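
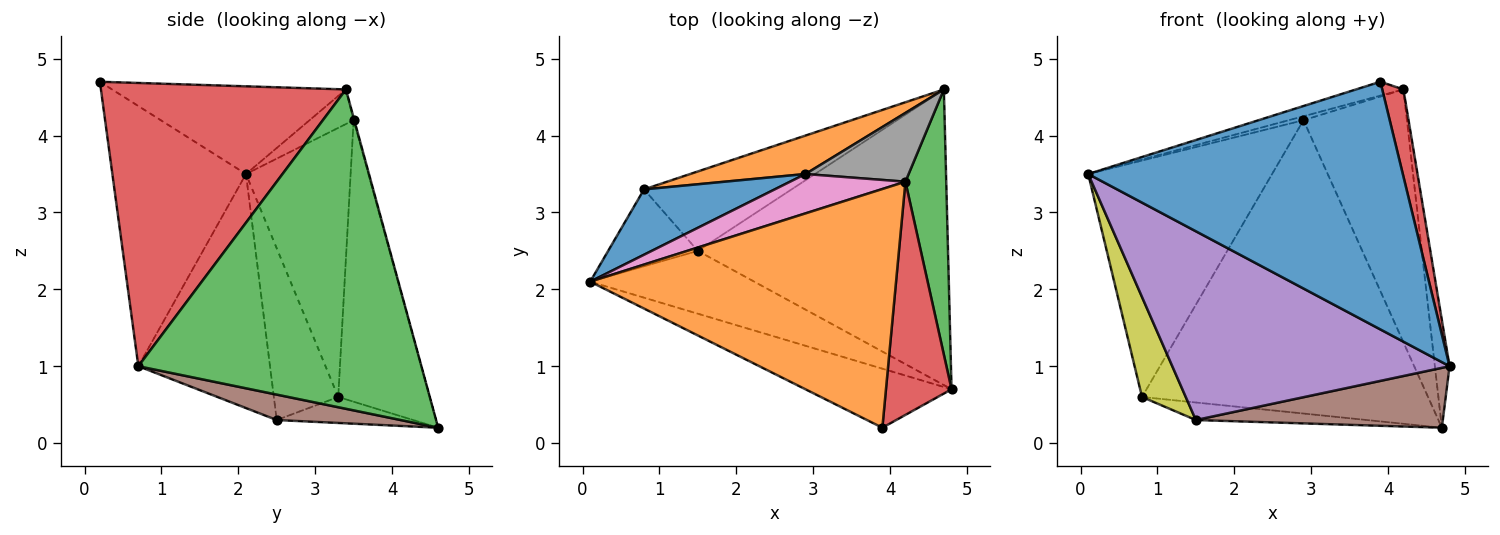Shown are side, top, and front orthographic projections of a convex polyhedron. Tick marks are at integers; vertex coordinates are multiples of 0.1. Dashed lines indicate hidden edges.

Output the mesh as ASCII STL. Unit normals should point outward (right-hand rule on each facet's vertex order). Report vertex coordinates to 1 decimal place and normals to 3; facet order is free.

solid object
 facet normal -0.382 -0.899 -0.214
  outer loop
   vertex 3.9 0.2 4.7
   vertex 0.1 2.1 3.5
   vertex 4.8 0.7 1.0
  endloop
 endfacet
 facet normal -0.275 0.056 0.960
  outer loop
   vertex 4.2 3.4 4.6
   vertex 0.1 2.1 3.5
   vertex 3.9 0.2 4.7
  endloop
 endfacet
 facet normal 0.991 0.051 0.127
  outer loop
   vertex 4.2 3.4 4.6
   vertex 4.8 0.7 1.0
   vertex 4.7 4.6 0.2
  endloop
 endfacet
 facet normal 0.971 -0.084 0.225
  outer loop
   vertex 4.2 3.4 4.6
   vertex 3.9 0.2 4.7
   vertex 4.8 0.7 1.0
  endloop
 endfacet
 facet normal -0.411 -0.865 -0.288
  outer loop
   vertex 1.5 2.5 0.3
   vertex 4.8 0.7 1.0
   vertex 0.1 2.1 3.5
  endloop
 endfacet
 facet normal 0.099 -0.198 -0.975
  outer loop
   vertex 1.5 2.5 0.3
   vertex 4.7 4.6 0.2
   vertex 4.8 0.7 1.0
  endloop
 endfacet
 facet normal -0.286 0.095 0.953
  outer loop
   vertex 2.9 3.5 4.2
   vertex 0.1 2.1 3.5
   vertex 4.2 3.4 4.6
  endloop
 endfacet
 facet normal -0.007 0.965 0.262
  outer loop
   vertex 2.9 3.5 4.2
   vertex 4.2 3.4 4.6
   vertex 4.7 4.6 0.2
  endloop
 endfacet
 facet normal -0.759 -0.516 -0.397
  outer loop
   vertex 0.8 3.3 0.6
   vertex 1.5 2.5 0.3
   vertex 0.1 2.1 3.5
  endloop
 endfacet
 facet normal -0.170 0.213 -0.962
  outer loop
   vertex 0.8 3.3 0.6
   vertex 4.7 4.6 0.2
   vertex 1.5 2.5 0.3
  endloop
 endfacet
 facet normal -0.481 0.845 0.234
  outer loop
   vertex 0.8 3.3 0.6
   vertex 0.1 2.1 3.5
   vertex 2.9 3.5 4.2
  endloop
 endfacet
 facet normal -0.302 0.945 0.124
  outer loop
   vertex 0.8 3.3 0.6
   vertex 2.9 3.5 4.2
   vertex 4.7 4.6 0.2
  endloop
 endfacet
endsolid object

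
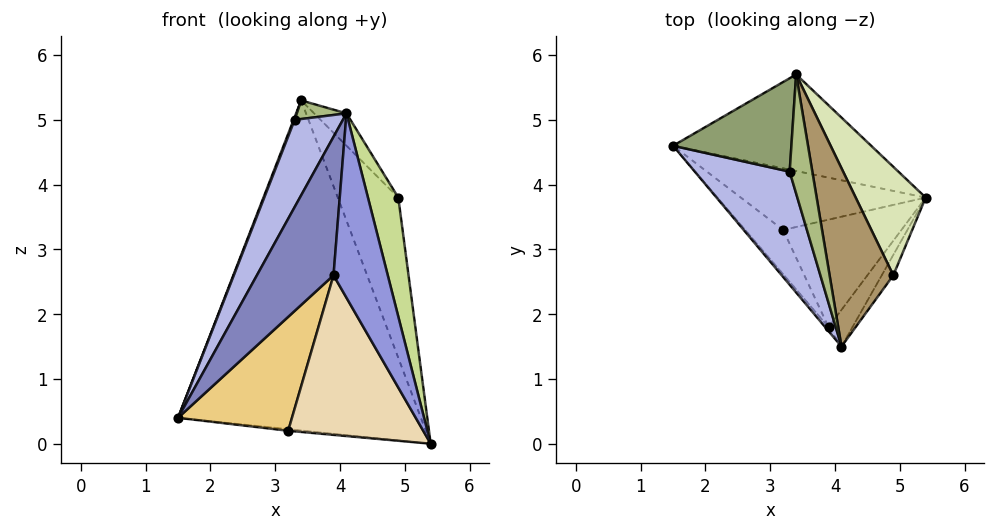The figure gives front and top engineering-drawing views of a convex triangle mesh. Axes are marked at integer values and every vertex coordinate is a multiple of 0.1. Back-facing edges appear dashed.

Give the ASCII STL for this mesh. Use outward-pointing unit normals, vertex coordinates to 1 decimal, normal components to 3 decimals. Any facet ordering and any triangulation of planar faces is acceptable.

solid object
 facet normal 0.166 0.947 -0.277
  outer loop
   vertex 3.4 5.7 5.3
   vertex 5.4 3.8 0.0
   vertex 1.5 4.6 0.4
  endloop
 endfacet
 facet normal -0.752 -0.659 -0.019
  outer loop
   vertex 3.9 1.8 2.6
   vertex 4.1 1.5 5.1
   vertex 1.5 4.6 0.4
  endloop
 endfacet
 facet normal 0.696 -0.704 -0.140
  outer loop
   vertex 3.9 1.8 2.6
   vertex 5.4 3.8 0.0
   vertex 4.1 1.5 5.1
  endloop
 endfacet
 facet normal -0.907 -0.257 0.333
  outer loop
   vertex 3.3 4.2 5.0
   vertex 1.5 4.6 0.4
   vertex 4.1 1.5 5.1
  endloop
 endfacet
 facet normal -0.932 -0.011 0.364
  outer loop
   vertex 3.3 4.2 5.0
   vertex 3.4 5.7 5.3
   vertex 1.5 4.6 0.4
  endloop
 endfacet
 facet normal -0.542 -0.130 0.830
  outer loop
   vertex 3.3 4.2 5.0
   vertex 4.1 1.5 5.1
   vertex 3.4 5.7 5.3
  endloop
 endfacet
 facet normal 0.734 -0.669 -0.115
  outer loop
   vertex 4.9 2.6 3.8
   vertex 4.1 1.5 5.1
   vertex 5.4 3.8 0.0
  endloop
 endfacet
 facet normal 0.915 0.334 0.226
  outer loop
   vertex 4.9 2.6 3.8
   vertex 5.4 3.8 0.0
   vertex 3.4 5.7 5.3
  endloop
 endfacet
 facet normal 0.804 0.106 0.585
  outer loop
   vertex 4.9 2.6 3.8
   vertex 3.4 5.7 5.3
   vertex 4.1 1.5 5.1
  endloop
 endfacet
 facet normal -0.097 0.027 -0.995
  outer loop
   vertex 3.2 3.3 0.2
   vertex 1.5 4.6 0.4
   vertex 5.4 3.8 0.0
  endloop
 endfacet
 facet normal -0.603 -0.744 -0.289
  outer loop
   vertex 3.2 3.3 0.2
   vertex 3.9 1.8 2.6
   vertex 1.5 4.6 0.4
  endloop
 endfacet
 facet normal 0.136 -0.822 -0.553
  outer loop
   vertex 3.2 3.3 0.2
   vertex 5.4 3.8 0.0
   vertex 3.9 1.8 2.6
  endloop
 endfacet
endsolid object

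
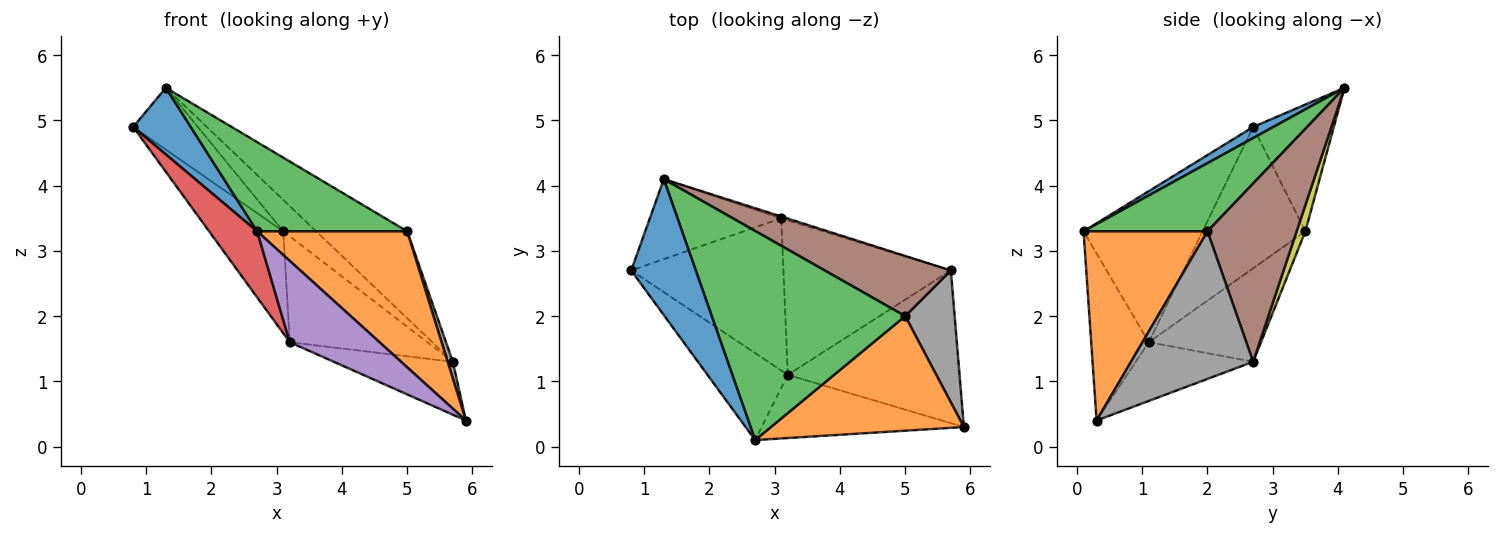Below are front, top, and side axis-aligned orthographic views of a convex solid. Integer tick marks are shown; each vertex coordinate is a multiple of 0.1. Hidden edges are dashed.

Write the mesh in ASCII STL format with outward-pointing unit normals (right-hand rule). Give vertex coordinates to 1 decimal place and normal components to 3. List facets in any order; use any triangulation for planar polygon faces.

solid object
 facet normal 0.152 -0.435 0.888
  outer loop
   vertex 1.3 4.1 5.5
   vertex 0.8 2.7 4.9
   vertex 2.7 0.1 3.3
  endloop
 endfacet
 facet normal 0.534 -0.647 0.545
  outer loop
   vertex 5.0 2.0 3.3
   vertex 2.7 0.1 3.3
   vertex 5.9 0.3 0.4
  endloop
 endfacet
 facet normal 0.308 -0.373 0.875
  outer loop
   vertex 5.0 2.0 3.3
   vertex 1.3 4.1 5.5
   vertex 2.7 0.1 3.3
  endloop
 endfacet
 facet normal -0.832 -0.336 -0.442
  outer loop
   vertex 3.2 1.1 1.6
   vertex 2.7 0.1 3.3
   vertex 0.8 2.7 4.9
  endloop
 endfacet
 facet normal -0.452 -0.704 -0.547
  outer loop
   vertex 3.2 1.1 1.6
   vertex 5.9 0.3 0.4
   vertex 2.7 0.1 3.3
  endloop
 endfacet
 facet normal 0.627 0.640 0.444
  outer loop
   vertex 5.7 2.7 1.3
   vertex 1.3 4.1 5.5
   vertex 5.0 2.0 3.3
  endloop
 endfacet
 facet normal -0.307 0.312 -0.899
  outer loop
   vertex 5.7 2.7 1.3
   vertex 5.9 0.3 0.4
   vertex 3.2 1.1 1.6
  endloop
 endfacet
 facet normal 0.947 -0.040 0.318
  outer loop
   vertex 5.7 2.7 1.3
   vertex 5.0 2.0 3.3
   vertex 5.9 0.3 0.4
  endloop
 endfacet
 facet normal 0.255 0.965 -0.055
  outer loop
   vertex 3.1 3.5 3.3
   vertex 1.3 4.1 5.5
   vertex 5.7 2.7 1.3
  endloop
 endfacet
 facet normal -0.418 0.513 -0.749
  outer loop
   vertex 3.1 3.5 3.3
   vertex 5.7 2.7 1.3
   vertex 3.2 1.1 1.6
  endloop
 endfacet
 facet normal -0.607 0.486 -0.629
  outer loop
   vertex 3.1 3.5 3.3
   vertex 0.8 2.7 4.9
   vertex 1.3 4.1 5.5
  endloop
 endfacet
 facet normal -0.611 0.441 -0.658
  outer loop
   vertex 3.1 3.5 3.3
   vertex 3.2 1.1 1.6
   vertex 0.8 2.7 4.9
  endloop
 endfacet
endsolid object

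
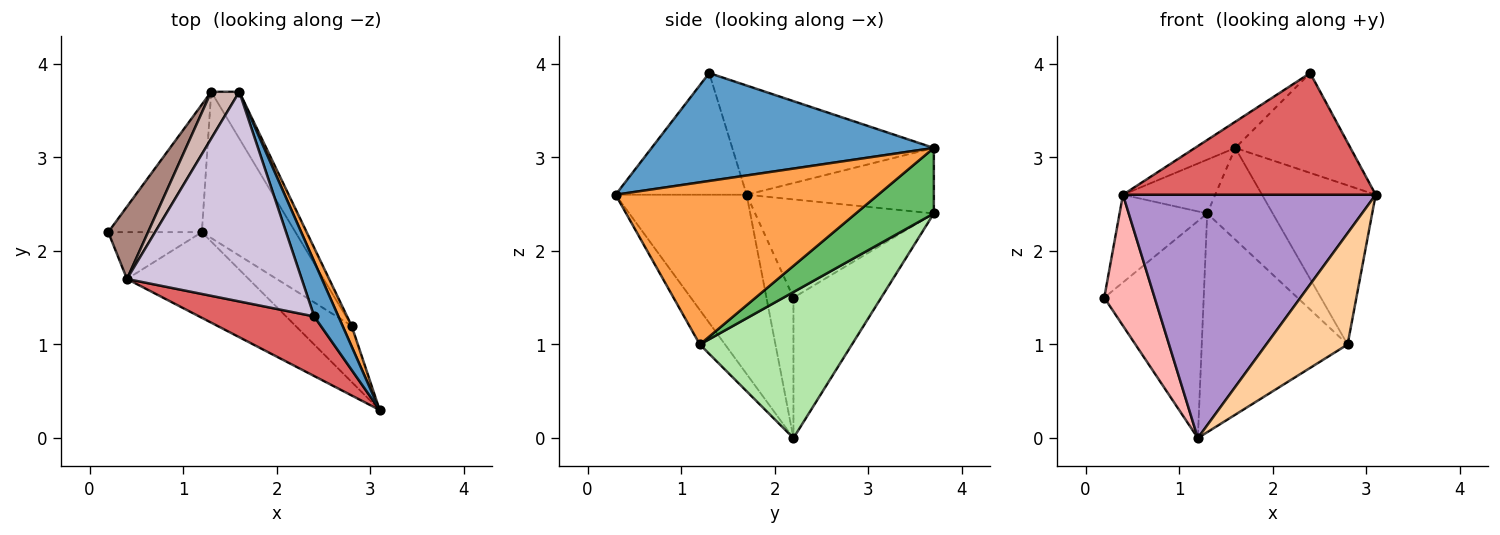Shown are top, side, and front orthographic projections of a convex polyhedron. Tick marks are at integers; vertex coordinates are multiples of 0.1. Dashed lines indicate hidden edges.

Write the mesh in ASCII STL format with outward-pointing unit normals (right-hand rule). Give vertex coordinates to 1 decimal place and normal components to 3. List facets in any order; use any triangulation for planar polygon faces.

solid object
 facet normal 0.906 0.370 0.203
  outer loop
   vertex 2.4 1.3 3.9
   vertex 3.1 0.3 2.6
   vertex 1.6 3.7 3.1
  endloop
 endfacet
 facet normal -0.605 0.686 -0.404
  outer loop
   vertex 1.3 3.7 2.4
   vertex 1.2 2.2 0.0
   vertex 0.2 2.2 1.5
  endloop
 endfacet
 facet normal 0.916 0.397 0.051
  outer loop
   vertex 2.8 1.2 1.0
   vertex 1.6 3.7 3.1
   vertex 3.1 0.3 2.6
  endloop
 endfacet
 facet normal -0.267 -0.861 -0.434
  outer loop
   vertex 2.8 1.2 1.0
   vertex 3.1 0.3 2.6
   vertex 1.2 2.2 0.0
  endloop
 endfacet
 facet normal 0.728 0.611 -0.312
  outer loop
   vertex 2.8 1.2 1.0
   vertex 1.3 3.7 2.4
   vertex 1.6 3.7 3.1
  endloop
 endfacet
 facet normal 0.655 0.628 -0.420
  outer loop
   vertex 2.8 1.2 1.0
   vertex 1.2 2.2 0.0
   vertex 1.3 3.7 2.4
  endloop
 endfacet
 facet normal -0.422 -0.814 0.399
  outer loop
   vertex 0.4 1.7 2.6
   vertex 3.1 0.3 2.6
   vertex 2.4 1.3 3.9
  endloop
 endfacet
 facet normal -0.450 -0.841 -0.300
  outer loop
   vertex 0.4 1.7 2.6
   vertex 0.2 2.2 1.5
   vertex 1.2 2.2 0.0
  endloop
 endfacet
 facet normal -0.439 -0.847 -0.298
  outer loop
   vertex 0.4 1.7 2.6
   vertex 1.2 2.2 0.0
   vertex 3.1 0.3 2.6
  endloop
 endfacet
 facet normal -0.527 0.105 0.843
  outer loop
   vertex 0.4 1.7 2.6
   vertex 2.4 1.3 3.9
   vertex 1.6 3.7 3.1
  endloop
 endfacet
 facet normal -0.844 0.414 0.342
  outer loop
   vertex 0.4 1.7 2.6
   vertex 1.3 3.7 2.4
   vertex 0.2 2.2 1.5
  endloop
 endfacet
 facet normal -0.837 0.413 0.359
  outer loop
   vertex 0.4 1.7 2.6
   vertex 1.6 3.7 3.1
   vertex 1.3 3.7 2.4
  endloop
 endfacet
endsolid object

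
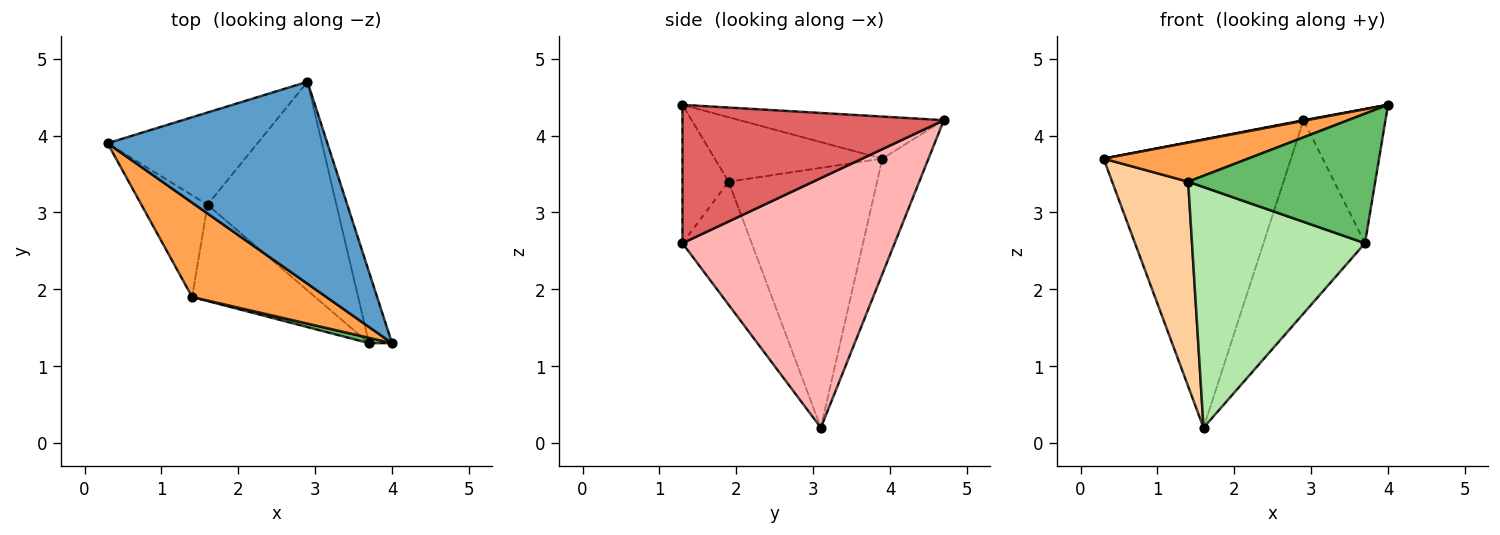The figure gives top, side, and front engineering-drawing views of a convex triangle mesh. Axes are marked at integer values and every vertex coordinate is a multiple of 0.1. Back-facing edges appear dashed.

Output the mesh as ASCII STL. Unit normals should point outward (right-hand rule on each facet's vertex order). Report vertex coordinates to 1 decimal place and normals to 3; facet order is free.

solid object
 facet normal -0.188 -0.003 0.982
  outer loop
   vertex 2.9 4.7 4.2
   vertex 0.3 3.9 3.7
   vertex 4.0 1.3 4.4
  endloop
 endfacet
 facet normal -0.228 0.927 -0.297
  outer loop
   vertex 1.6 3.1 0.2
   vertex 0.3 3.9 3.7
   vertex 2.9 4.7 4.2
  endloop
 endfacet
 facet normal -0.406 -0.350 0.845
  outer loop
   vertex 1.4 1.9 3.4
   vertex 4.0 1.3 4.4
   vertex 0.3 3.9 3.7
  endloop
 endfacet
 facet normal -0.868 -0.444 -0.221
  outer loop
   vertex 1.4 1.9 3.4
   vertex 0.3 3.9 3.7
   vertex 1.6 3.1 0.2
  endloop
 endfacet
 facet normal -0.239 -0.970 0.040
  outer loop
   vertex 3.7 1.3 2.6
   vertex 4.0 1.3 4.4
   vertex 1.4 1.9 3.4
  endloop
 endfacet
 facet normal -0.348 -0.870 -0.348
  outer loop
   vertex 3.7 1.3 2.6
   vertex 1.4 1.9 3.4
   vertex 1.6 3.1 0.2
  endloop
 endfacet
 facet normal 0.942 0.296 -0.157
  outer loop
   vertex 3.7 1.3 2.6
   vertex 2.9 4.7 4.2
   vertex 4.0 1.3 4.4
  endloop
 endfacet
 facet normal 0.818 0.391 -0.422
  outer loop
   vertex 3.7 1.3 2.6
   vertex 1.6 3.1 0.2
   vertex 2.9 4.7 4.2
  endloop
 endfacet
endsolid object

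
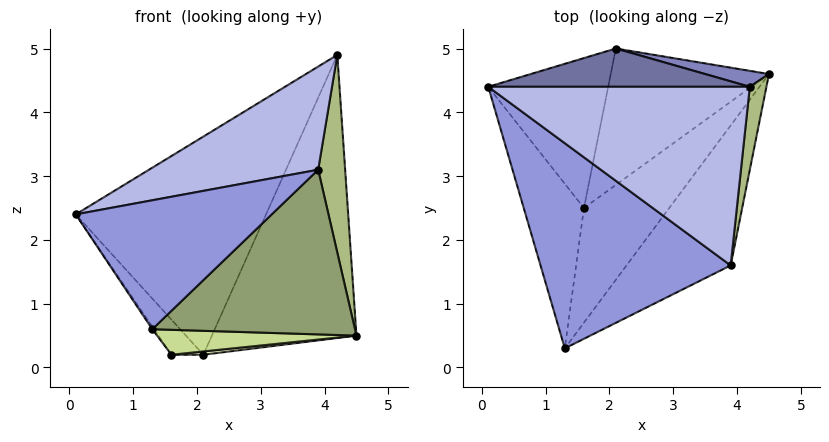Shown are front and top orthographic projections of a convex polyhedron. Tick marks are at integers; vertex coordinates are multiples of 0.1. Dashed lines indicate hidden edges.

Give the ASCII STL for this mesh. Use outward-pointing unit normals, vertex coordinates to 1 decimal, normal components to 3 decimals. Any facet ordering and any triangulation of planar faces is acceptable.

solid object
 facet normal -0.105 0.980 0.172
  outer loop
   vertex 2.1 5.0 0.2
   vertex 0.1 4.4 2.4
   vertex 4.2 4.4 4.9
  endloop
 endfacet
 facet normal 0.157 0.986 0.056
  outer loop
   vertex 2.1 5.0 0.2
   vertex 4.2 4.4 4.9
   vertex 4.5 4.6 0.5
  endloop
 endfacet
 facet normal -0.481 -0.467 0.742
  outer loop
   vertex 3.9 1.6 3.1
   vertex 0.1 4.4 2.4
   vertex 1.3 0.3 0.6
  endloop
 endfacet
 facet normal -0.467 -0.442 0.766
  outer loop
   vertex 3.9 1.6 3.1
   vertex 4.2 4.4 4.9
   vertex 0.1 4.4 2.4
  endloop
 endfacet
 facet normal 0.708 -0.538 -0.457
  outer loop
   vertex 3.9 1.6 3.1
   vertex 1.3 0.3 0.6
   vertex 4.5 4.6 0.5
  endloop
 endfacet
 facet normal 0.988 -0.145 0.061
  outer loop
   vertex 3.9 1.6 3.1
   vertex 4.5 4.6 0.5
   vertex 4.2 4.4 4.9
  endloop
 endfacet
 facet normal 0.247 -0.206 -0.947
  outer loop
   vertex 1.6 2.5 0.2
   vertex 4.5 4.6 0.5
   vertex 1.3 0.3 0.6
  endloop
 endfacet
 facet normal 0.120 -0.024 -0.992
  outer loop
   vertex 1.6 2.5 0.2
   vertex 2.1 5.0 0.2
   vertex 4.5 4.6 0.5
  endloop
 endfacet
 facet normal -0.823 0.009 -0.569
  outer loop
   vertex 1.6 2.5 0.2
   vertex 1.3 0.3 0.6
   vertex 0.1 4.4 2.4
  endloop
 endfacet
 facet normal -0.752 0.150 -0.642
  outer loop
   vertex 1.6 2.5 0.2
   vertex 0.1 4.4 2.4
   vertex 2.1 5.0 0.2
  endloop
 endfacet
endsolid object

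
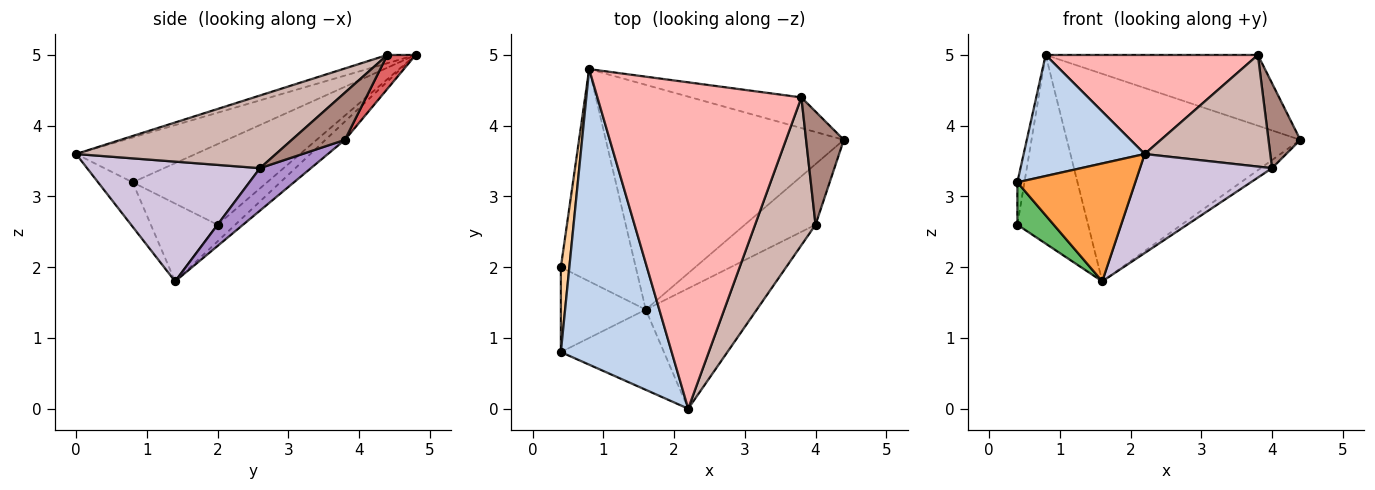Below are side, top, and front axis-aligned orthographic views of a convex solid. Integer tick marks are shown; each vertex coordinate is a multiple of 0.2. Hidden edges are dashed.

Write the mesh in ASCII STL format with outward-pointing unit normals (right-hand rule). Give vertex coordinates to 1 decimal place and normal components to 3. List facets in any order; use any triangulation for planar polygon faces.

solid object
 facet normal -0.056 0.677 -0.734
  outer loop
   vertex 1.6 1.4 1.8
   vertex 0.8 4.8 5.0
   vertex 4.4 3.8 3.8
  endloop
 endfacet
 facet normal -0.350 -0.355 0.867
  outer loop
   vertex 2.2 0.0 3.6
   vertex 0.8 4.8 5.0
   vertex 0.4 0.8 3.2
  endloop
 endfacet
 facet normal -0.236 -0.804 -0.546
  outer loop
   vertex 2.2 0.0 3.6
   vertex 0.4 0.8 3.2
   vertex 1.6 1.4 1.8
  endloop
 endfacet
 facet normal -0.993 0.052 0.105
  outer loop
   vertex 0.4 2.0 2.6
   vertex 0.4 0.8 3.2
   vertex 0.8 4.8 5.0
  endloop
 endfacet
 facet normal -0.634 -0.346 -0.692
  outer loop
   vertex 0.4 2.0 2.6
   vertex 1.6 1.4 1.8
   vertex 0.4 0.8 3.2
  endloop
 endfacet
 facet normal -0.164 0.655 -0.737
  outer loop
   vertex 0.4 2.0 2.6
   vertex 0.8 4.8 5.0
   vertex 1.6 1.4 1.8
  endloop
 endfacet
 facet normal 0.121 0.911 -0.395
  outer loop
   vertex 3.8 4.4 5.0
   vertex 4.4 3.8 3.8
   vertex 0.8 4.8 5.0
  endloop
 endfacet
 facet normal -0.039 -0.290 0.956
  outer loop
   vertex 3.8 4.4 5.0
   vertex 0.8 4.8 5.0
   vertex 2.2 0.0 3.6
  endloop
 endfacet
 facet normal 0.511 0.114 -0.852
  outer loop
   vertex 4.0 2.6 3.4
   vertex 1.6 1.4 1.8
   vertex 4.4 3.8 3.8
  endloop
 endfacet
 facet normal 0.640 -0.489 -0.593
  outer loop
   vertex 4.0 2.6 3.4
   vertex 2.2 0.0 3.6
   vertex 1.6 1.4 1.8
  endloop
 endfacet
 facet normal 0.707 -0.424 0.566
  outer loop
   vertex 4.0 2.6 3.4
   vertex 4.4 3.8 3.8
   vertex 3.8 4.4 5.0
  endloop
 endfacet
 facet normal 0.692 -0.435 0.576
  outer loop
   vertex 4.0 2.6 3.4
   vertex 3.8 4.4 5.0
   vertex 2.2 0.0 3.6
  endloop
 endfacet
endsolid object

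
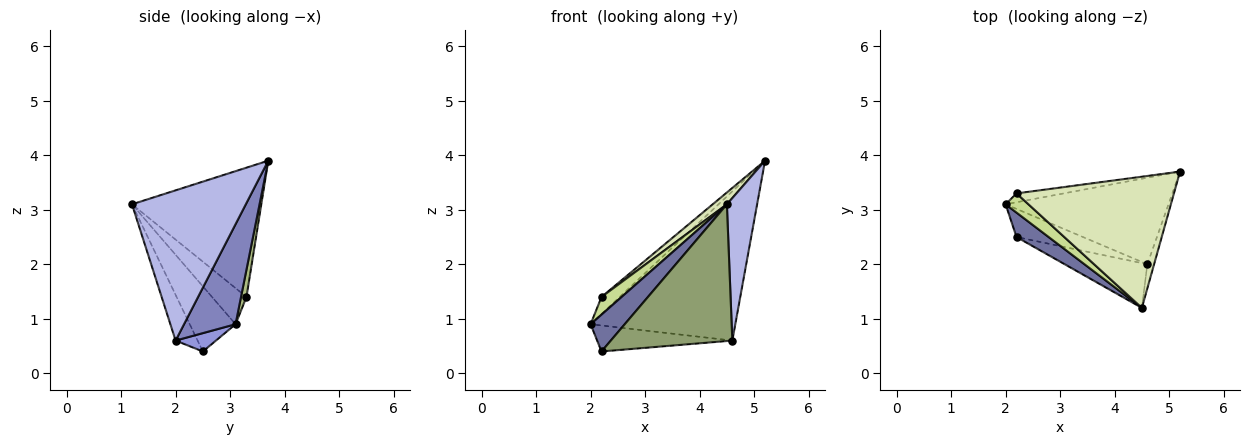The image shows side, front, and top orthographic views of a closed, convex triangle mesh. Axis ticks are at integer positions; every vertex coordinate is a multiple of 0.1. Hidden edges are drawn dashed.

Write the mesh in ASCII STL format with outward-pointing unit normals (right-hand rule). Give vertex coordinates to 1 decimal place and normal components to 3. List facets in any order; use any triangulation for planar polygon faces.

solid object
 facet normal -0.746 -0.555 0.368
  outer loop
   vertex 2.2 2.5 0.4
   vertex 4.5 1.2 3.1
   vertex 2.0 3.1 0.9
  endloop
 endfacet
 facet normal 0.294 0.827 -0.479
  outer loop
   vertex 4.6 2.0 0.6
   vertex 2.0 3.1 0.9
   vertex 5.2 3.7 3.9
  endloop
 endfacet
 facet normal 0.199 0.666 -0.719
  outer loop
   vertex 4.6 2.0 0.6
   vertex 2.2 2.5 0.4
   vertex 2.0 3.1 0.9
  endloop
 endfacet
 facet normal 0.966 -0.256 -0.043
  outer loop
   vertex 4.6 2.0 0.6
   vertex 5.2 3.7 3.9
   vertex 4.5 1.2 3.1
  endloop
 endfacet
 facet normal -0.170 -0.937 -0.307
  outer loop
   vertex 4.6 2.0 0.6
   vertex 4.5 1.2 3.1
   vertex 2.2 2.5 0.4
  endloop
 endfacet
 facet normal 0.257 0.857 -0.446
  outer loop
   vertex 2.2 3.3 1.4
   vertex 5.2 3.7 3.9
   vertex 2.0 3.1 0.9
  endloop
 endfacet
 facet normal -0.758 -0.442 0.480
  outer loop
   vertex 2.2 3.3 1.4
   vertex 2.0 3.1 0.9
   vertex 4.5 1.2 3.1
  endloop
 endfacet
 facet normal -0.633 -0.069 0.771
  outer loop
   vertex 2.2 3.3 1.4
   vertex 4.5 1.2 3.1
   vertex 5.2 3.7 3.9
  endloop
 endfacet
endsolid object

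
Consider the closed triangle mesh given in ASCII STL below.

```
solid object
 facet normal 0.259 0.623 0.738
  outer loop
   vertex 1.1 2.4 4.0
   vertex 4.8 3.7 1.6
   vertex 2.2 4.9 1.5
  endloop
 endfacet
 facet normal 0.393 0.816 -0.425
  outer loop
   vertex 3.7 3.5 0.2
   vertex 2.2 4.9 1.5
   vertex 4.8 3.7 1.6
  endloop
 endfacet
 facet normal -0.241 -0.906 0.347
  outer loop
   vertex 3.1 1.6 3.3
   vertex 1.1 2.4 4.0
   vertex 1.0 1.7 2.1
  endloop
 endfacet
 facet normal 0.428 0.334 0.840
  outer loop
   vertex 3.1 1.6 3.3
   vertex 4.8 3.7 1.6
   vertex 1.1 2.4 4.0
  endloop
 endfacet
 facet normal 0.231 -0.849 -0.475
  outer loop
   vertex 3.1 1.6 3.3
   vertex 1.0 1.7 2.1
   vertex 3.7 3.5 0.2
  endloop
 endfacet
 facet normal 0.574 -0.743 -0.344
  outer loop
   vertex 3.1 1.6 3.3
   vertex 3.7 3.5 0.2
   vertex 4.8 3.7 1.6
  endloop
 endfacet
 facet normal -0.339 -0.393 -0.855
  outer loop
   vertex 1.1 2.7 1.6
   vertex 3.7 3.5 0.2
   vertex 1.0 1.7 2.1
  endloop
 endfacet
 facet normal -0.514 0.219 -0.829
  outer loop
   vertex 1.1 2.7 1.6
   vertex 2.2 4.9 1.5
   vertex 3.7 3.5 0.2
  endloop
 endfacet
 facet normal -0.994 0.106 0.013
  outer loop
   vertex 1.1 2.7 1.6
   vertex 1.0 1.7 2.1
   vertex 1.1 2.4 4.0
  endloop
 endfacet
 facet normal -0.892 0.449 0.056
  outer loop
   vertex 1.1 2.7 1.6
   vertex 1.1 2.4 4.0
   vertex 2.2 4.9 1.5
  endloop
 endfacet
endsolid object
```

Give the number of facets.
10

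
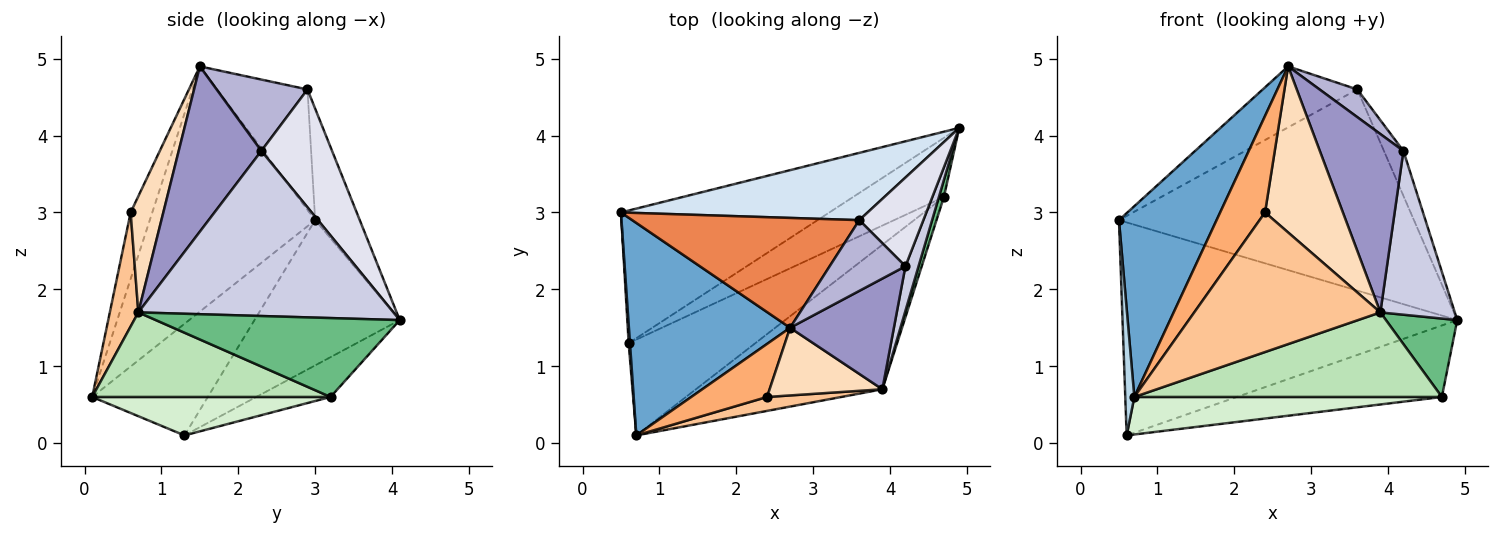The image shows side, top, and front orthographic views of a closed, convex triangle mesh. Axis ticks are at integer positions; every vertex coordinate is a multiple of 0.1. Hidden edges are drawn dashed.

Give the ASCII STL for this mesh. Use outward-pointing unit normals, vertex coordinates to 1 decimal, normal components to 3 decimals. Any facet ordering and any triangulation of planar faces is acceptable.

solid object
 facet normal -0.749 -0.442 0.493
  outer loop
   vertex 2.7 1.5 4.9
   vertex 0.5 3.0 2.9
   vertex 0.7 0.1 0.6
  endloop
 endfacet
 facet normal -0.346 0.797 -0.496
  outer loop
   vertex 0.6 1.3 0.1
   vertex 0.5 3.0 2.9
   vertex 4.9 4.1 1.6
  endloop
 endfacet
 facet normal -0.997 -0.078 0.012
  outer loop
   vertex 0.6 1.3 0.1
   vertex 0.7 0.1 0.6
   vertex 0.5 3.0 2.9
  endloop
 endfacet
 facet normal -0.142 0.939 0.314
  outer loop
   vertex 3.6 2.9 4.6
   vertex 4.9 4.1 1.6
   vertex 0.5 3.0 2.9
  endloop
 endfacet
 facet normal -0.421 0.440 0.793
  outer loop
   vertex 3.6 2.9 4.6
   vertex 0.5 3.0 2.9
   vertex 2.7 1.5 4.9
  endloop
 endfacet
 facet normal -0.389 -0.807 0.444
  outer loop
   vertex 2.4 0.6 3.0
   vertex 2.7 1.5 4.9
   vertex 0.7 0.1 0.6
  endloop
 endfacet
 facet normal 0.151 -0.984 0.098
  outer loop
   vertex 2.4 0.6 3.0
   vertex 0.7 0.1 0.6
   vertex 3.9 0.7 1.7
  endloop
 endfacet
 facet normal 0.362 -0.863 0.352
  outer loop
   vertex 2.4 0.6 3.0
   vertex 3.9 0.7 1.7
   vertex 2.7 1.5 4.9
  endloop
 endfacet
 facet normal 0.958 -0.280 0.060
  outer loop
   vertex 4.7 3.2 0.6
   vertex 4.9 4.1 1.6
   vertex 3.9 0.7 1.7
  endloop
 endfacet
 facet normal -0.269 0.742 -0.614
  outer loop
   vertex 4.7 3.2 0.6
   vertex 0.6 1.3 0.1
   vertex 4.9 4.1 1.6
  endloop
 endfacet
 facet normal 0.364 -0.470 -0.804
  outer loop
   vertex 4.7 3.2 0.6
   vertex 3.9 0.7 1.7
   vertex 0.7 0.1 0.6
  endloop
 endfacet
 facet normal 0.272 -0.351 -0.896
  outer loop
   vertex 4.7 3.2 0.6
   vertex 0.7 0.1 0.6
   vertex 0.6 1.3 0.1
  endloop
 endfacet
 facet normal 0.643 -0.651 0.404
  outer loop
   vertex 4.2 2.3 3.8
   vertex 2.7 1.5 4.9
   vertex 3.9 0.7 1.7
  endloop
 endfacet
 facet normal 0.659 -0.274 0.700
  outer loop
   vertex 4.2 2.3 3.8
   vertex 3.6 2.9 4.6
   vertex 2.7 1.5 4.9
  endloop
 endfacet
 facet normal 0.957 -0.279 0.076
  outer loop
   vertex 4.2 2.3 3.8
   vertex 3.9 0.7 1.7
   vertex 4.9 4.1 1.6
  endloop
 endfacet
 facet normal 0.854 0.235 0.464
  outer loop
   vertex 4.2 2.3 3.8
   vertex 4.9 4.1 1.6
   vertex 3.6 2.9 4.6
  endloop
 endfacet
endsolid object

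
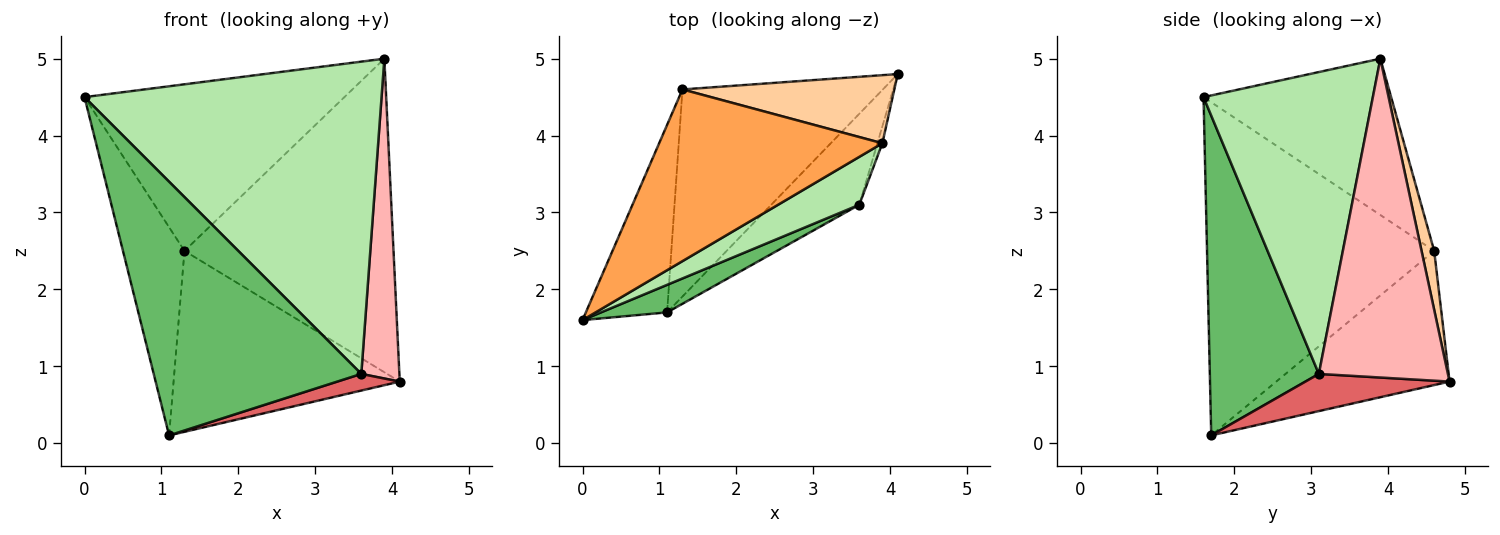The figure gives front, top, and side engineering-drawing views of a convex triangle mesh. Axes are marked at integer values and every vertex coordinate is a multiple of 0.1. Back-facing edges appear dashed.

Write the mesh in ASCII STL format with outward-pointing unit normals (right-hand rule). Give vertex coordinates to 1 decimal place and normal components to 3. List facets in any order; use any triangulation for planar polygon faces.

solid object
 facet normal -0.940 0.254 -0.229
  outer loop
   vertex 1.3 4.6 2.5
   vertex 1.1 1.7 0.1
   vertex 0.0 1.6 4.5
  endloop
 endfacet
 facet normal -0.450 0.588 -0.672
  outer loop
   vertex 1.3 4.6 2.5
   vertex 4.1 4.8 0.8
   vertex 1.1 1.7 0.1
  endloop
 endfacet
 facet normal -0.449 0.622 0.641
  outer loop
   vertex 1.3 4.6 2.5
   vertex 0.0 1.6 4.5
   vertex 3.9 3.9 5.0
  endloop
 endfacet
 facet normal 0.059 0.976 0.212
  outer loop
   vertex 1.3 4.6 2.5
   vertex 3.9 3.9 5.0
   vertex 4.1 4.8 0.8
  endloop
 endfacet
 facet normal 0.463 -0.881 0.096
  outer loop
   vertex 3.6 3.1 0.9
   vertex 0.0 1.6 4.5
   vertex 1.1 1.7 0.1
  endloop
 endfacet
 facet normal 0.491 -0.861 0.132
  outer loop
   vertex 3.6 3.1 0.9
   vertex 3.9 3.9 5.0
   vertex 0.0 1.6 4.5
  endloop
 endfacet
 facet normal 0.384 -0.166 -0.908
  outer loop
   vertex 3.6 3.1 0.9
   vertex 1.1 1.7 0.1
   vertex 4.1 4.8 0.8
  endloop
 endfacet
 facet normal 0.959 -0.283 -0.015
  outer loop
   vertex 3.6 3.1 0.9
   vertex 4.1 4.8 0.8
   vertex 3.9 3.9 5.0
  endloop
 endfacet
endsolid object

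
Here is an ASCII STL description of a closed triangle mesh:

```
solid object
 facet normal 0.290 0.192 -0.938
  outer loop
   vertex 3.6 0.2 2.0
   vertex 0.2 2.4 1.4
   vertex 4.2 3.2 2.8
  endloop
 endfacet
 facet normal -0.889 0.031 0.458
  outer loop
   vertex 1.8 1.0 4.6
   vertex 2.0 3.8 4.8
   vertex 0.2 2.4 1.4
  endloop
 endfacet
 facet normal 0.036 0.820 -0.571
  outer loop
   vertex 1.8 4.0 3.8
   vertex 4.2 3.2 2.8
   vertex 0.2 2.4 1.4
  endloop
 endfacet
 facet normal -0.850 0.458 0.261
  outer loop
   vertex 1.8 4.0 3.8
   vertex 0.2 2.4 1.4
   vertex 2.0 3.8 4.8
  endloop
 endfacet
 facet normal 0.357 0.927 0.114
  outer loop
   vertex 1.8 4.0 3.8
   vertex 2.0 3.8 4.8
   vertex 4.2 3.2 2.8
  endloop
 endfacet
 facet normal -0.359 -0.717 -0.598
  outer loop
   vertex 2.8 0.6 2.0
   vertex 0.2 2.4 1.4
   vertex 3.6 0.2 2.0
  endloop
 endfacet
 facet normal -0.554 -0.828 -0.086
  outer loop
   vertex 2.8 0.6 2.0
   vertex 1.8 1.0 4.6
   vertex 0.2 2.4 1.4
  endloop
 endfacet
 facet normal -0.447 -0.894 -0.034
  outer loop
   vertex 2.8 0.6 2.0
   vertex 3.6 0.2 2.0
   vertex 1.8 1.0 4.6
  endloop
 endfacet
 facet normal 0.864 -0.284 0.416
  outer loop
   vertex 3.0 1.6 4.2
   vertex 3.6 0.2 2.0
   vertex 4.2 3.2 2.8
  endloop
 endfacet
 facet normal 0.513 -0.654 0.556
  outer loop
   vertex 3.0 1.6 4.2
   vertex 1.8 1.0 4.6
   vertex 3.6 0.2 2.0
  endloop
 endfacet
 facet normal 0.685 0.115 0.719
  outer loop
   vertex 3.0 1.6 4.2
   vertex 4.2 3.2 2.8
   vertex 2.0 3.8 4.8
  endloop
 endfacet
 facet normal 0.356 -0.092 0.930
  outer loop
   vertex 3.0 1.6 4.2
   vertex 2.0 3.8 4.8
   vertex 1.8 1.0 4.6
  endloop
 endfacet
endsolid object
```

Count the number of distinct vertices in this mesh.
8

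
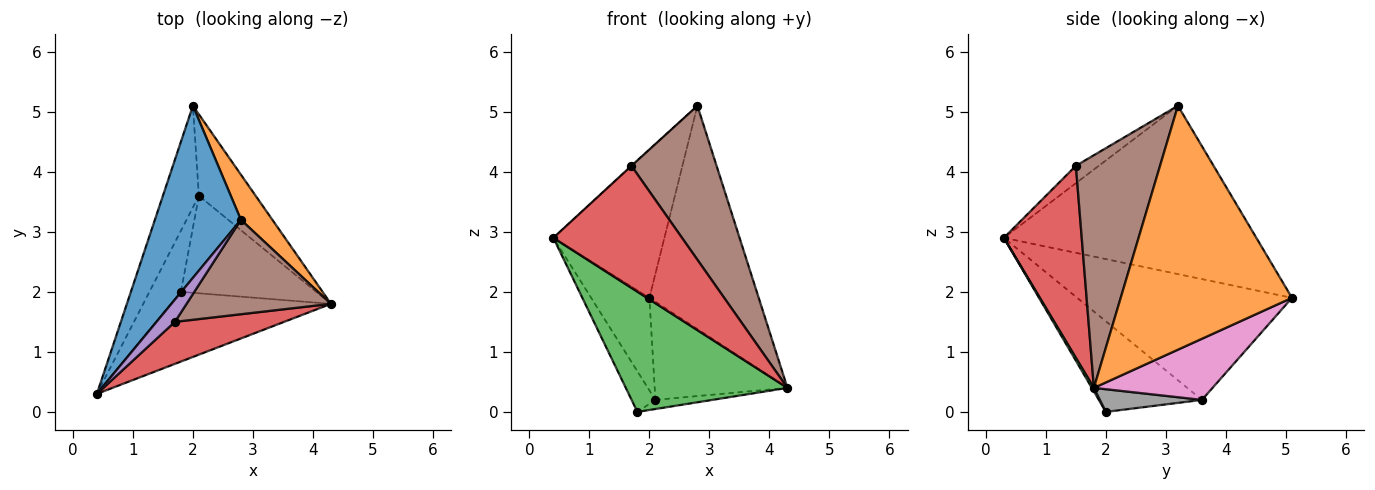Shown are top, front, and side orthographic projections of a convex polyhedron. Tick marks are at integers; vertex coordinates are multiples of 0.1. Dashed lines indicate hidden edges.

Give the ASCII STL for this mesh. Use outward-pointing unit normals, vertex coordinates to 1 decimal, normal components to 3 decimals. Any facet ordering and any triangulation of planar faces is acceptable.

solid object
 facet normal -0.829 0.365 0.424
  outer loop
   vertex 2.8 3.2 5.1
   vertex 2.0 5.1 1.9
   vertex 0.4 0.3 2.9
  endloop
 endfacet
 facet normal 0.838 0.535 0.108
  outer loop
   vertex 2.8 3.2 5.1
   vertex 4.3 1.8 0.4
   vertex 2.0 5.1 1.9
  endloop
 endfacet
 facet normal 0.011 -0.865 -0.502
  outer loop
   vertex 1.8 2.0 0.0
   vertex 4.3 1.8 0.4
   vertex 0.4 0.3 2.9
  endloop
 endfacet
 facet normal 0.497 -0.821 0.283
  outer loop
   vertex 1.7 1.5 4.1
   vertex 0.4 0.3 2.9
   vertex 4.3 1.8 0.4
  endloop
 endfacet
 facet normal -0.686 0.016 0.727
  outer loop
   vertex 1.7 1.5 4.1
   vertex 2.8 3.2 5.1
   vertex 0.4 0.3 2.9
  endloop
 endfacet
 facet normal 0.644 -0.652 0.400
  outer loop
   vertex 1.7 1.5 4.1
   vertex 4.3 1.8 0.4
   vertex 2.8 3.2 5.1
  endloop
 endfacet
 facet normal 0.567 0.634 -0.526
  outer loop
   vertex 2.1 3.6 0.2
   vertex 2.0 5.1 1.9
   vertex 4.3 1.8 0.4
  endloop
 endfacet
 facet normal 0.164 0.092 -0.982
  outer loop
   vertex 2.1 3.6 0.2
   vertex 4.3 1.8 0.4
   vertex 1.8 2.0 0.0
  endloop
 endfacet
 facet normal -0.927 0.252 -0.277
  outer loop
   vertex 2.1 3.6 0.2
   vertex 0.4 0.3 2.9
   vertex 2.0 5.1 1.9
  endloop
 endfacet
 facet normal -0.923 0.213 -0.321
  outer loop
   vertex 2.1 3.6 0.2
   vertex 1.8 2.0 0.0
   vertex 0.4 0.3 2.9
  endloop
 endfacet
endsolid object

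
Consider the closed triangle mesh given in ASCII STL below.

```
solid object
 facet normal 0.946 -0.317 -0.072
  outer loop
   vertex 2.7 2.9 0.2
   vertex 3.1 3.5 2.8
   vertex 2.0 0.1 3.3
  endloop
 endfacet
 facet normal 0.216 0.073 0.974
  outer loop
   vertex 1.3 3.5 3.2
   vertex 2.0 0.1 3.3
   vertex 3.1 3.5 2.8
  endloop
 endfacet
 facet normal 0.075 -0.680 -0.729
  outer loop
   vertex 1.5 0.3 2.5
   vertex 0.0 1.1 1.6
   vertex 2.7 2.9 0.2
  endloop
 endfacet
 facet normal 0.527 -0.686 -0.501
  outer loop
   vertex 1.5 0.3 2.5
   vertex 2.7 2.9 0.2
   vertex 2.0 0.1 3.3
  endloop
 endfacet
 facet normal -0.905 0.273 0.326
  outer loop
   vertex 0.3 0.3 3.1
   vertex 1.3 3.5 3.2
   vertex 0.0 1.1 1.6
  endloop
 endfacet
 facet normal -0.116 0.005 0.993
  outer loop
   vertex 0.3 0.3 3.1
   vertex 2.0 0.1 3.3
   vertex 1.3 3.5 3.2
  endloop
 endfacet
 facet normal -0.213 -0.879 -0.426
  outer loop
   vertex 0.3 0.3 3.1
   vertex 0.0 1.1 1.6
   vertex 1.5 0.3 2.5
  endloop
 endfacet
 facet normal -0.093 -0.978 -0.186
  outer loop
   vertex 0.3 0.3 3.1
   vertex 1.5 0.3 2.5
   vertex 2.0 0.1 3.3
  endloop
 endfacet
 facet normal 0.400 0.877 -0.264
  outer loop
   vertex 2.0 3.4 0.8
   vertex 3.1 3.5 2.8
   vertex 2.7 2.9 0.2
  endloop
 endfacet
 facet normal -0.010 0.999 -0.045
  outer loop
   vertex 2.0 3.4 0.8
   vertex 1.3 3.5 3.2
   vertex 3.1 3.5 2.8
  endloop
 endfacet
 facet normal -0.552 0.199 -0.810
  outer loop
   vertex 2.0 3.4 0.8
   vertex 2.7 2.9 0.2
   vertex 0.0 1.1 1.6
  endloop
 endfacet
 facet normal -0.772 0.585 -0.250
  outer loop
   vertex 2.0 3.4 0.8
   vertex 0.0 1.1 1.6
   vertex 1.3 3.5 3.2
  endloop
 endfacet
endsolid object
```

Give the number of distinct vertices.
8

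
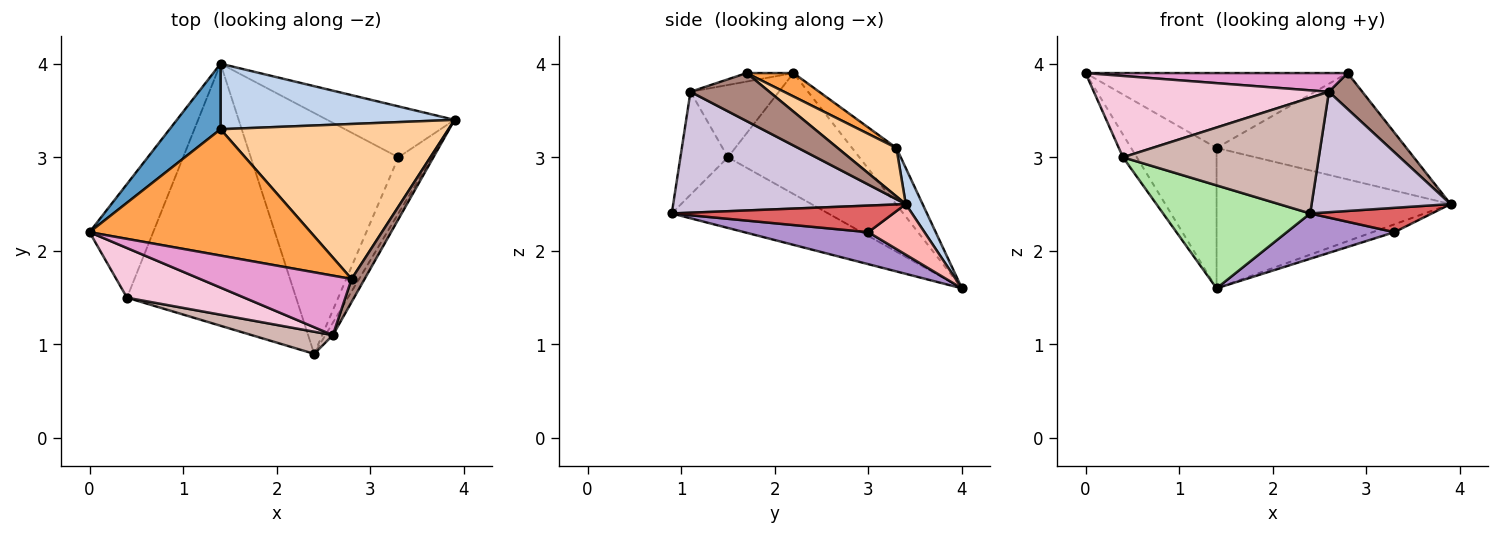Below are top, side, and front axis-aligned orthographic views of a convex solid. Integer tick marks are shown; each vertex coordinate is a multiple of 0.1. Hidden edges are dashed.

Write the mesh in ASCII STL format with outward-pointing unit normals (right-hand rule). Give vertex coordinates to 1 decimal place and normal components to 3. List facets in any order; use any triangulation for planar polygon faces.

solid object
 facet normal -0.426 0.820 0.383
  outer loop
   vertex 1.4 3.3 3.1
   vertex 1.4 4.0 1.6
   vertex 0.0 2.2 3.9
  endloop
 endfacet
 facet normal 0.065 0.904 0.422
  outer loop
   vertex 1.4 3.3 3.1
   vertex 3.9 3.4 2.5
   vertex 1.4 4.0 1.6
  endloop
 endfacet
 facet normal 0.091 0.508 0.857
  outer loop
   vertex 1.4 3.3 3.1
   vertex 0.0 2.2 3.9
   vertex 2.8 1.7 3.9
  endloop
 endfacet
 facet normal 0.173 0.557 0.812
  outer loop
   vertex 1.4 3.3 3.1
   vertex 2.8 1.7 3.9
   vertex 3.9 3.4 2.5
  endloop
 endfacet
 facet normal -0.881 0.093 -0.464
  outer loop
   vertex 0.4 1.5 3.0
   vertex 0.0 2.2 3.9
   vertex 1.4 4.0 1.6
  endloop
 endfacet
 facet normal -0.362 -0.341 -0.867
  outer loop
   vertex 0.4 1.5 3.0
   vertex 1.4 4.0 1.6
   vertex 2.4 0.9 2.4
  endloop
 endfacet
 facet normal 0.586 -0.322 -0.743
  outer loop
   vertex 3.3 3.0 2.2
   vertex 3.9 3.4 2.5
   vertex 2.4 0.9 2.4
  endloop
 endfacet
 facet normal 0.365 0.142 -0.920
  outer loop
   vertex 3.3 3.0 2.2
   vertex 1.4 4.0 1.6
   vertex 3.9 3.4 2.5
  endloop
 endfacet
 facet normal 0.208 -0.181 -0.961
  outer loop
   vertex 3.3 3.0 2.2
   vertex 2.4 0.9 2.4
   vertex 1.4 4.0 1.6
  endloop
 endfacet
 facet normal 0.857 -0.512 -0.053
  outer loop
   vertex 2.6 1.1 3.7
   vertex 2.4 0.9 2.4
   vertex 3.9 3.4 2.5
  endloop
 endfacet
 facet normal 0.893 -0.379 0.242
  outer loop
   vertex 2.6 1.1 3.7
   vertex 3.9 3.4 2.5
   vertex 2.8 1.7 3.9
  endloop
 endfacet
 facet normal -0.232 -0.955 0.183
  outer loop
   vertex 2.6 1.1 3.7
   vertex 0.4 1.5 3.0
   vertex 2.4 0.9 2.4
  endloop
 endfacet
 facet normal -0.054 -0.300 0.953
  outer loop
   vertex 2.6 1.1 3.7
   vertex 2.8 1.7 3.9
   vertex 0.0 2.2 3.9
  endloop
 endfacet
 facet normal -0.306 -0.813 0.496
  outer loop
   vertex 2.6 1.1 3.7
   vertex 0.0 2.2 3.9
   vertex 0.4 1.5 3.0
  endloop
 endfacet
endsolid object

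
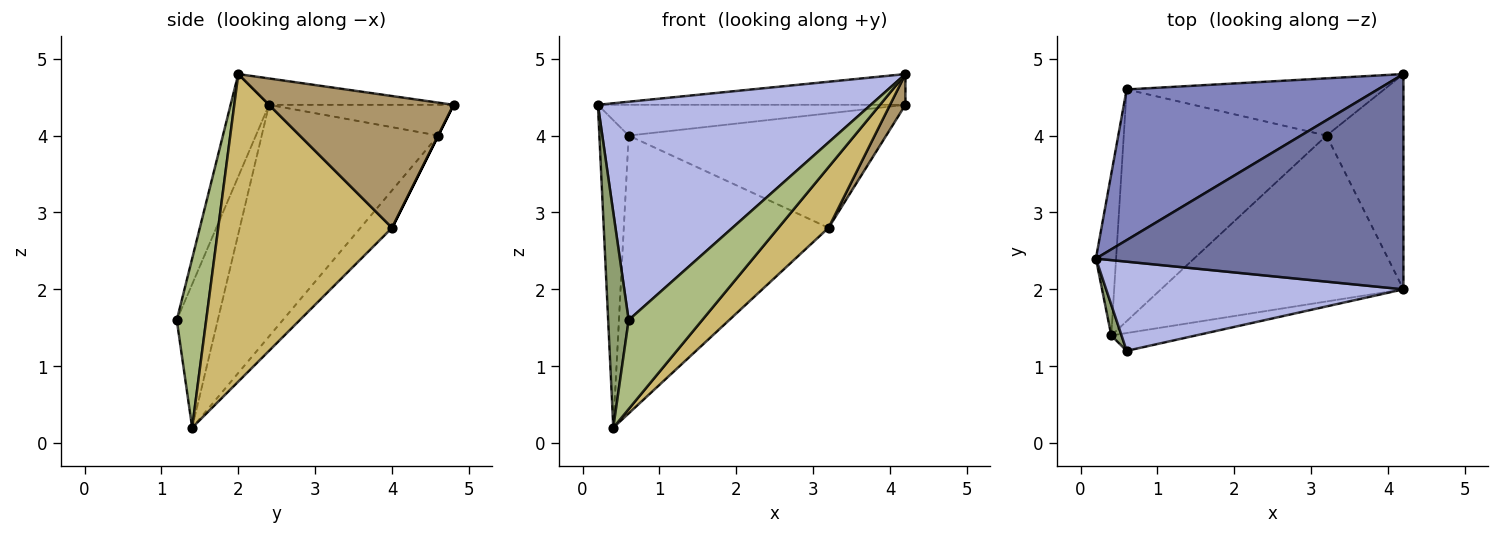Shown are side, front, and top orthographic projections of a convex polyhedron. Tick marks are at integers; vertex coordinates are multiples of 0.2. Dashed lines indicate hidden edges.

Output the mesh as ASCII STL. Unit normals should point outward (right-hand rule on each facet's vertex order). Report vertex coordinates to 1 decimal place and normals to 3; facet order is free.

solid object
 facet normal -0.085 0.141 0.986
  outer loop
   vertex 4.2 4.8 4.4
   vertex 0.2 2.4 4.4
   vertex 4.2 2.0 4.8
  endloop
 endfacet
 facet normal -0.119 0.199 0.973
  outer loop
   vertex 0.6 4.6 4.0
   vertex 0.2 2.4 4.4
   vertex 4.2 4.8 4.4
  endloop
 endfacet
 facet normal -0.983 0.163 -0.086
  outer loop
   vertex 0.6 4.6 4.0
   vertex 0.4 1.4 0.2
   vertex 0.2 2.4 4.4
  endloop
 endfacet
 facet normal -0.129 -0.918 0.375
  outer loop
   vertex 0.6 1.2 1.6
   vertex 4.2 2.0 4.8
   vertex 0.2 2.4 4.4
  endloop
 endfacet
 facet normal -0.893 -0.446 0.064
  outer loop
   vertex 0.6 1.2 1.6
   vertex 0.2 2.4 4.4
   vertex 0.4 1.4 0.2
  endloop
 endfacet
 facet normal 0.365 -0.913 -0.183
  outer loop
   vertex 0.6 1.2 1.6
   vertex 0.4 1.4 0.2
   vertex 4.2 2.0 4.8
  endloop
 endfacet
 facet normal 0.000 0.894 -0.447
  outer loop
   vertex 3.2 4.0 2.8
   vertex 0.6 4.6 4.0
   vertex 4.2 4.8 4.4
  endloop
 endfacet
 facet normal -0.118 0.763 -0.636
  outer loop
   vertex 3.2 4.0 2.8
   vertex 0.4 1.4 0.2
   vertex 0.6 4.6 4.0
  endloop
 endfacet
 facet normal 0.862 -0.072 -0.503
  outer loop
   vertex 3.2 4.0 2.8
   vertex 4.2 4.8 4.4
   vertex 4.2 2.0 4.8
  endloop
 endfacet
 facet normal 0.766 -0.221 -0.604
  outer loop
   vertex 3.2 4.0 2.8
   vertex 4.2 2.0 4.8
   vertex 0.4 1.4 0.2
  endloop
 endfacet
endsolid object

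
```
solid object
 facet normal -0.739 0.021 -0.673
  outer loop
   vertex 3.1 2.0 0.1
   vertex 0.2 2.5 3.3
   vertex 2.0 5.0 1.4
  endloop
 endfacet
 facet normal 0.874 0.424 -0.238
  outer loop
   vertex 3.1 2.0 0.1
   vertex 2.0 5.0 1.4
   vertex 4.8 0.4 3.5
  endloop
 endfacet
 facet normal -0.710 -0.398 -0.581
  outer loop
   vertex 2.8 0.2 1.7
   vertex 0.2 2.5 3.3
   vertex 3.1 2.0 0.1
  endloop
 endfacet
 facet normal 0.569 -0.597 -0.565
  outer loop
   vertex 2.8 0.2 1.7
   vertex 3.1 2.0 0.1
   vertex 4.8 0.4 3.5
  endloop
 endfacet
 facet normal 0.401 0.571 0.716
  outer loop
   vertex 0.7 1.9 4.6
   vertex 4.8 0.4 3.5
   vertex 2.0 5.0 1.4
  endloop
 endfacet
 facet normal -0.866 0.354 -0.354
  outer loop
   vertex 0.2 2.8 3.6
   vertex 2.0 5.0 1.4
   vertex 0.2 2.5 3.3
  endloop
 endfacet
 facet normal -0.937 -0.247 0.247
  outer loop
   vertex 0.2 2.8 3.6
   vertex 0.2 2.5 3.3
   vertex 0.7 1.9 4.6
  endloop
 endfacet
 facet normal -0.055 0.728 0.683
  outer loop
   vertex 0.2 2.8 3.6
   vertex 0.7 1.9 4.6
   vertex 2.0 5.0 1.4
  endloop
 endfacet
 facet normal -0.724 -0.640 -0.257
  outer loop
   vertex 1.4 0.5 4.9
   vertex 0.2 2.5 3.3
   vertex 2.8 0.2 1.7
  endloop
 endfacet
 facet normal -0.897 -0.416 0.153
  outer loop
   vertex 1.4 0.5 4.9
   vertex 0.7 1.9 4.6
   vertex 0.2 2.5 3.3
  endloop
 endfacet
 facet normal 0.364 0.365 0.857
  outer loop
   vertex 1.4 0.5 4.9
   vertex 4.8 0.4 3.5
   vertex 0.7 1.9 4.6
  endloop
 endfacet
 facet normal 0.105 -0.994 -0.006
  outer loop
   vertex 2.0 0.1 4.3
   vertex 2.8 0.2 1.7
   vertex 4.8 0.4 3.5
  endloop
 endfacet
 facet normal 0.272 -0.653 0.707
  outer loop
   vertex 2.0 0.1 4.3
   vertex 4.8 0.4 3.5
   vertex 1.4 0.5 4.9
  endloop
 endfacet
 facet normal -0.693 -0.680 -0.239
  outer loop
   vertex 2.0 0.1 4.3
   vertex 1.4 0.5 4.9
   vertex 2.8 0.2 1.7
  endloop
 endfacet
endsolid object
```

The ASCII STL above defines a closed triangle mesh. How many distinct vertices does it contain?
9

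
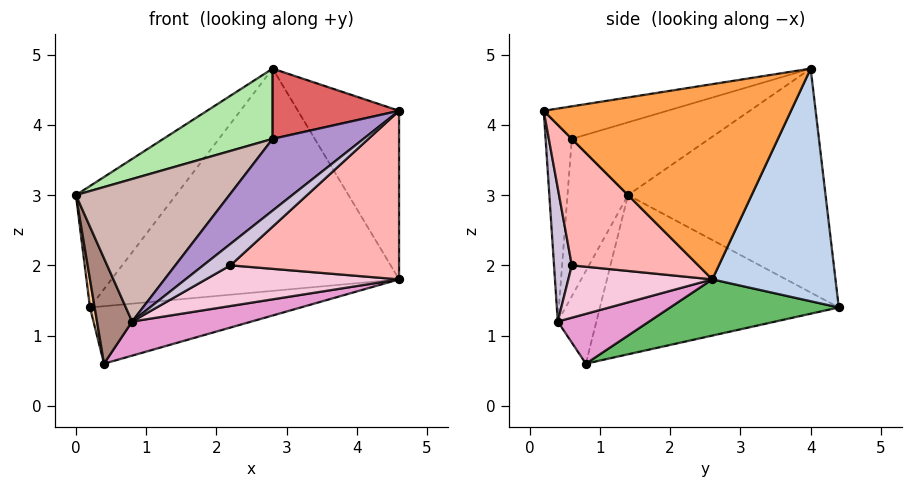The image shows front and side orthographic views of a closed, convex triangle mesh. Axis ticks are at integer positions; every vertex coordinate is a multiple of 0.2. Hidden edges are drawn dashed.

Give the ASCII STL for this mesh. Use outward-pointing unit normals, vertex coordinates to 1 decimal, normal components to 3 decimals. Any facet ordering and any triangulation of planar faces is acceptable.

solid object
 facet normal -0.719 0.364 0.592
  outer loop
   vertex 2.8 4.0 4.8
   vertex 0.2 4.4 1.4
   vertex 0.0 1.4 3.0
  endloop
 endfacet
 facet normal 0.386 0.903 -0.189
  outer loop
   vertex 2.8 4.0 4.8
   vertex 4.6 2.6 1.8
   vertex 0.2 4.4 1.4
  endloop
 endfacet
 facet normal 0.866 0.354 0.354
  outer loop
   vertex 4.6 0.2 4.2
   vertex 4.6 2.6 1.8
   vertex 2.8 4.0 4.8
  endloop
 endfacet
 facet normal -0.987 -0.019 -0.160
  outer loop
   vertex 0.4 0.8 0.6
   vertex 0.0 1.4 3.0
   vertex 0.2 4.4 1.4
  endloop
 endfacet
 facet normal 0.178 0.223 -0.958
  outer loop
   vertex 0.4 0.8 0.6
   vertex 0.2 4.4 1.4
   vertex 4.6 2.6 1.8
  endloop
 endfacet
 facet normal -0.334 -0.266 0.904
  outer loop
   vertex 2.8 0.6 3.8
   vertex 2.8 4.0 4.8
   vertex 0.0 1.4 3.0
  endloop
 endfacet
 facet normal -0.266 -0.272 0.925
  outer loop
   vertex 2.8 0.6 3.8
   vertex 4.6 0.2 4.2
   vertex 2.8 4.0 4.8
  endloop
 endfacet
 facet normal 0.469 -0.625 -0.625
  outer loop
   vertex 2.2 0.6 2.0
   vertex 4.6 2.6 1.8
   vertex 4.6 0.2 4.2
  endloop
 endfacet
 facet normal -0.267 -0.923 0.276
  outer loop
   vertex 0.8 0.4 1.2
   vertex 4.6 0.2 4.2
   vertex 2.8 0.6 3.8
  endloop
 endfacet
 facet normal 0.438 -0.669 -0.600
  outer loop
   vertex 0.8 0.4 1.2
   vertex 2.2 0.6 2.0
   vertex 4.6 0.2 4.2
  endloop
 endfacet
 facet normal -0.739 -0.672 0.045
  outer loop
   vertex 0.8 0.4 1.2
   vertex 0.0 1.4 3.0
   vertex 0.4 0.8 0.6
  endloop
 endfacet
 facet normal -0.346 -0.877 0.334
  outer loop
   vertex 0.8 0.4 1.2
   vertex 2.8 0.6 3.8
   vertex 0.0 1.4 3.0
  endloop
 endfacet
 facet normal 0.444 -0.580 -0.683
  outer loop
   vertex 0.8 0.4 1.2
   vertex 0.4 0.8 0.6
   vertex 4.6 2.6 1.8
  endloop
 endfacet
 facet normal 0.456 -0.612 -0.646
  outer loop
   vertex 0.8 0.4 1.2
   vertex 4.6 2.6 1.8
   vertex 2.2 0.6 2.0
  endloop
 endfacet
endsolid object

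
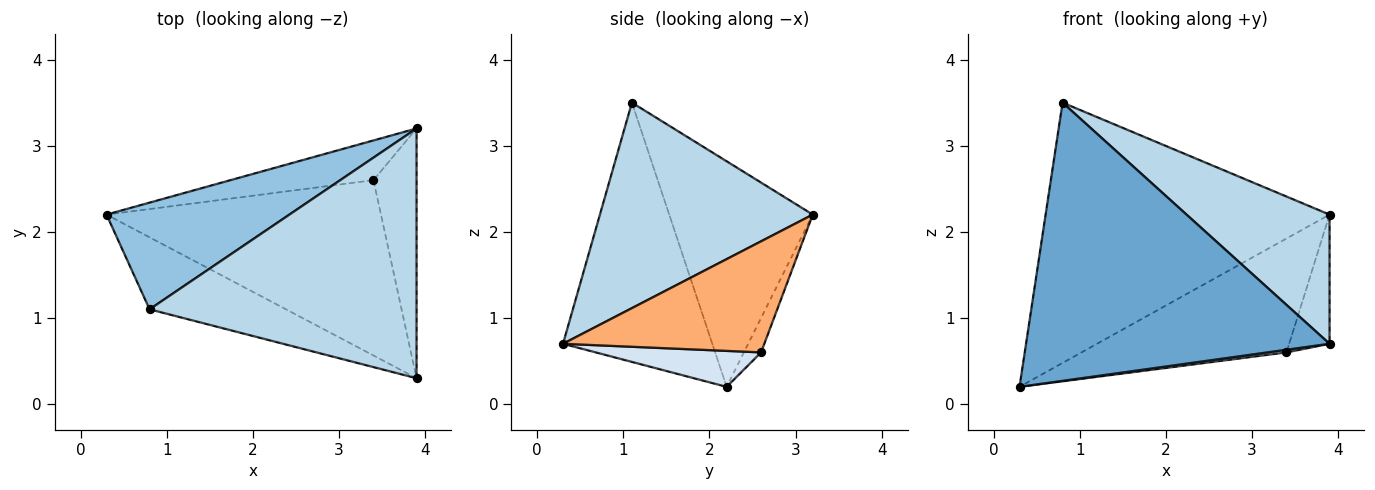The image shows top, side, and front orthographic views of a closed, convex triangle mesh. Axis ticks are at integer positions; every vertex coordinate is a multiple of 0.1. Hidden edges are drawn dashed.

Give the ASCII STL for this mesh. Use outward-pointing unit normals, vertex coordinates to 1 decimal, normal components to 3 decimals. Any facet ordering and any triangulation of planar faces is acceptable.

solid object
 facet normal -0.430 -0.874 -0.226
  outer loop
   vertex 0.8 1.1 3.5
   vertex 0.3 2.2 0.2
   vertex 3.9 0.3 0.7
  endloop
 endfacet
 facet normal -0.424 0.838 0.344
  outer loop
   vertex 0.8 1.1 3.5
   vertex 3.9 3.2 2.2
   vertex 0.3 2.2 0.2
  endloop
 endfacet
 facet normal 0.564 -0.379 0.733
  outer loop
   vertex 0.8 1.1 3.5
   vertex 3.9 0.3 0.7
   vertex 3.9 3.2 2.2
  endloop
 endfacet
 facet normal 0.130 -0.015 -0.991
  outer loop
   vertex 3.4 2.6 0.6
   vertex 3.9 0.3 0.7
   vertex 0.3 2.2 0.2
  endloop
 endfacet
 facet normal -0.079 0.941 -0.328
  outer loop
   vertex 3.4 2.6 0.6
   vertex 0.3 2.2 0.2
   vertex 3.9 3.2 2.2
  endloop
 endfacet
 facet normal 0.916 0.184 -0.355
  outer loop
   vertex 3.4 2.6 0.6
   vertex 3.9 3.2 2.2
   vertex 3.9 0.3 0.7
  endloop
 endfacet
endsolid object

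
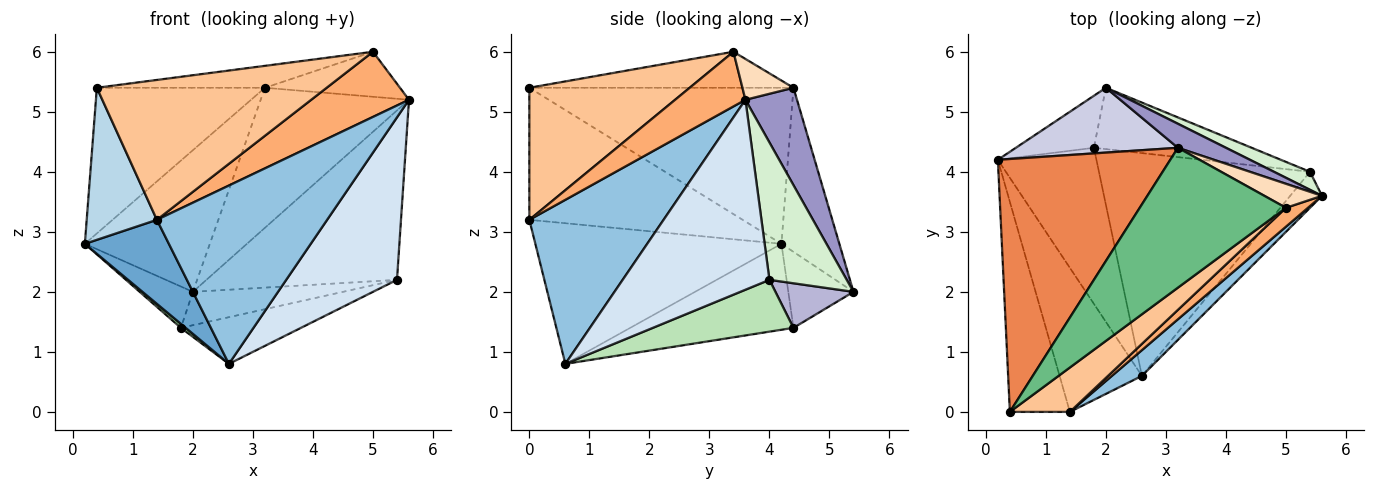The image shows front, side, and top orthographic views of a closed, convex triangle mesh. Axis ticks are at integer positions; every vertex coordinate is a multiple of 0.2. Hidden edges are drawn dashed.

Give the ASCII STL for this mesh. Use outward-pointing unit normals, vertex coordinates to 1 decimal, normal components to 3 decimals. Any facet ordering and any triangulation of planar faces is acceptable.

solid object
 facet normal -0.828 -0.283 -0.485
  outer loop
   vertex 2.6 0.6 0.8
   vertex 1.4 0.0 3.2
   vertex 0.2 4.2 2.8
  endloop
 endfacet
 facet normal 0.615 -0.780 0.113
  outer loop
   vertex 2.6 0.6 0.8
   vertex 5.6 3.6 5.2
   vertex 1.4 0.0 3.2
  endloop
 endfacet
 facet normal -0.872 -0.287 -0.396
  outer loop
   vertex 0.4 0.0 5.4
   vertex 0.2 4.2 2.8
   vertex 1.4 0.0 3.2
  endloop
 endfacet
 facet normal 0.791 -0.597 -0.132
  outer loop
   vertex 5.4 4.0 2.2
   vertex 5.6 3.6 5.2
   vertex 2.6 0.6 0.8
  endloop
 endfacet
 facet normal -0.617 0.393 0.682
  outer loop
   vertex 3.2 4.4 5.4
   vertex 0.2 4.2 2.8
   vertex 0.4 0.0 5.4
  endloop
 endfacet
 facet normal 0.568 -0.790 0.229
  outer loop
   vertex 5.0 3.4 6.0
   vertex 1.4 0.0 3.2
   vertex 5.6 3.6 5.2
  endloop
 endfacet
 facet normal 0.554 -0.794 0.252
  outer loop
   vertex 5.0 3.4 6.0
   vertex 0.4 0.0 5.4
   vertex 1.4 0.0 3.2
  endloop
 endfacet
 facet normal 0.316 0.837 0.446
  outer loop
   vertex 5.0 3.4 6.0
   vertex 5.6 3.6 5.2
   vertex 3.2 4.4 5.4
  endloop
 endfacet
 facet normal -0.236 0.150 0.960
  outer loop
   vertex 5.0 3.4 6.0
   vertex 3.2 4.4 5.4
   vertex 0.4 0.0 5.4
  endloop
 endfacet
 facet normal -0.657 -0.019 -0.754
  outer loop
   vertex 1.8 4.4 1.4
   vertex 2.6 0.6 0.8
   vertex 0.2 4.2 2.8
  endloop
 endfacet
 facet normal 0.234 0.199 -0.952
  outer loop
   vertex 1.8 4.4 1.4
   vertex 5.4 4.0 2.2
   vertex 2.6 0.6 0.8
  endloop
 endfacet
 facet normal 0.374 0.922 0.098
  outer loop
   vertex 2.0 5.4 2.0
   vertex 5.6 3.6 5.2
   vertex 5.4 4.0 2.2
  endloop
 endfacet
 facet normal 0.324 0.932 0.160
  outer loop
   vertex 2.0 5.4 2.0
   vertex 3.2 4.4 5.4
   vertex 5.6 3.6 5.2
  endloop
 endfacet
 facet normal 0.241 0.463 -0.853
  outer loop
   vertex 2.0 5.4 2.0
   vertex 5.4 4.0 2.2
   vertex 1.8 4.4 1.4
  endloop
 endfacet
 facet normal -0.388 0.838 0.383
  outer loop
   vertex 2.0 5.4 2.0
   vertex 0.2 4.2 2.8
   vertex 3.2 4.4 5.4
  endloop
 endfacet
 facet normal -0.606 0.495 -0.622
  outer loop
   vertex 2.0 5.4 2.0
   vertex 1.8 4.4 1.4
   vertex 0.2 4.2 2.8
  endloop
 endfacet
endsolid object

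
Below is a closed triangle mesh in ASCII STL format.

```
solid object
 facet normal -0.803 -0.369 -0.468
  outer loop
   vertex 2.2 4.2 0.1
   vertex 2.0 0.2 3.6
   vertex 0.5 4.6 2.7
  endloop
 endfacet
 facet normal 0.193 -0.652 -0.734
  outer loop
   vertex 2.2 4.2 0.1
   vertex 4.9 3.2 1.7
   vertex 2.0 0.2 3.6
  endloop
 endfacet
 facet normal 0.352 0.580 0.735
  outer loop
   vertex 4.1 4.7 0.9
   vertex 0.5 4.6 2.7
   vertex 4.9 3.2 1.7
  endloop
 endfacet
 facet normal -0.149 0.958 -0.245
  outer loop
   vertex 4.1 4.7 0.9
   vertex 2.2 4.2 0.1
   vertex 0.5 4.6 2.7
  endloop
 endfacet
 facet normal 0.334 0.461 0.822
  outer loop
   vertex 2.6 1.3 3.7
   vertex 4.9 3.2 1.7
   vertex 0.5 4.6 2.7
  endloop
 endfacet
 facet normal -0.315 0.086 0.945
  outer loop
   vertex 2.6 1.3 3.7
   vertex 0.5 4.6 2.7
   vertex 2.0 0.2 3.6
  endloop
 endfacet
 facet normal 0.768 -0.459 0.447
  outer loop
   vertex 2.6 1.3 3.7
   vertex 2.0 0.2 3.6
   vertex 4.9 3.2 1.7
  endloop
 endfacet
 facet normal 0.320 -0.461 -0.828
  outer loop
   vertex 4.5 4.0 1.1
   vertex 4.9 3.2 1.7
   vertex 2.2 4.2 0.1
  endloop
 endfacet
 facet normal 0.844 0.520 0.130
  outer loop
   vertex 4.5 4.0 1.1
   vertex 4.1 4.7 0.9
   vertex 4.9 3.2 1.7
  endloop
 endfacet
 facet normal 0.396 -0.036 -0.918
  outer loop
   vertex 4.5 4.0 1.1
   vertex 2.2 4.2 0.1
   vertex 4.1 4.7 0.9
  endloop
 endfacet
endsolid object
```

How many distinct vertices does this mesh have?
7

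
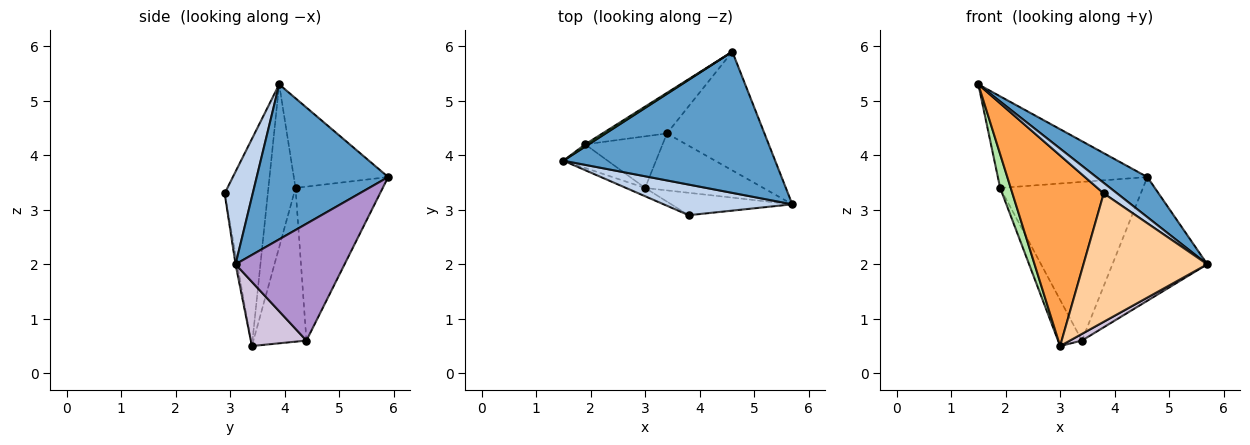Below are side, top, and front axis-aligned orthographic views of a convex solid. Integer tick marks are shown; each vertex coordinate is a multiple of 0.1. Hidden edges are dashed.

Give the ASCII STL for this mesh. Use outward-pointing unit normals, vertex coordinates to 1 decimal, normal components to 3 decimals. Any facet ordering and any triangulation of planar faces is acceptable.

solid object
 facet normal 0.576 -0.223 0.787
  outer loop
   vertex 4.6 5.9 3.6
   vertex 1.5 3.9 5.3
   vertex 5.7 3.1 2.0
  endloop
 endfacet
 facet normal 0.563 -0.268 0.782
  outer loop
   vertex 3.8 2.9 3.3
   vertex 5.7 3.1 2.0
   vertex 1.5 3.9 5.3
  endloop
 endfacet
 facet normal -0.427 -0.903 -0.039
  outer loop
   vertex 3.8 2.9 3.3
   vertex 1.5 3.9 5.3
   vertex 3.0 3.4 0.5
  endloop
 endfacet
 facet normal -0.014 -0.985 -0.172
  outer loop
   vertex 3.8 2.9 3.3
   vertex 3.0 3.4 0.5
   vertex 5.7 3.1 2.0
  endloop
 endfacet
 facet normal -0.534 0.845 0.021
  outer loop
   vertex 1.9 4.2 3.4
   vertex 1.5 3.9 5.3
   vertex 4.6 5.9 3.6
  endloop
 endfacet
 facet normal -0.903 -0.352 -0.246
  outer loop
   vertex 1.9 4.2 3.4
   vertex 3.0 3.4 0.5
   vertex 1.5 3.9 5.3
  endloop
 endfacet
 facet normal -0.509 0.834 -0.213
  outer loop
   vertex 3.4 4.4 0.6
   vertex 1.9 4.2 3.4
   vertex 4.6 5.9 3.6
  endloop
 endfacet
 facet normal -0.829 0.373 -0.417
  outer loop
   vertex 3.4 4.4 0.6
   vertex 3.0 3.4 0.5
   vertex 1.9 4.2 3.4
  endloop
 endfacet
 facet normal 0.638 0.555 -0.533
  outer loop
   vertex 3.4 4.4 0.6
   vertex 4.6 5.9 3.6
   vertex 5.7 3.1 2.0
  endloop
 endfacet
 facet normal 0.474 -0.102 -0.874
  outer loop
   vertex 3.4 4.4 0.6
   vertex 5.7 3.1 2.0
   vertex 3.0 3.4 0.5
  endloop
 endfacet
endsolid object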